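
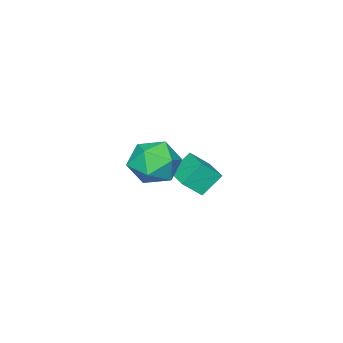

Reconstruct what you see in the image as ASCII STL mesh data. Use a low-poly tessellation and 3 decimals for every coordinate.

solid 
facet normal 0.037 -0.272 0.962
outer loop
vertex 1.555 -0.135 2.446
vertex 2.07 -1.204 2.124
vertex 2.779 -0.23 2.372
endloop
endfacet
facet normal 0.088 0.437 0.895
outer loop
vertex 1.555 -0.135 2.446
vertex 2.779 -0.23 2.372
vertex 2.213 0.772 1.939
endloop
endfacet
facet normal -0.494 0.669 0.555
outer loop
vertex 1.555 -0.135 2.446
vertex 2.213 0.772 1.939
vertex 1.154 0.418 1.423
endloop
endfacet
facet normal -0.905 0.104 0.411
outer loop
vertex 1.555 -0.135 2.446
vertex 1.154 0.418 1.423
vertex 1.065 -0.803 1.537
endloop
endfacet
facet normal -0.577 -0.478 0.662
outer loop
vertex 1.555 -0.135 2.446
vertex 1.065 -0.803 1.537
vertex 2.07 -1.204 2.124
endloop
endfacet
facet normal 0.655 0.580 0.485
outer loop
vertex 2.213 0.772 1.939
vertex 2.779 -0.23 2.372
vertex 3.135 0.263 1.303
endloop
endfacet
facet normal 0.572 -0.567 0.592
outer loop
vertex 2.779 -0.23 2.372
vertex 2.07 -1.204 2.124
vertex 3.046 -0.958 1.417
endloop
endfacet
facet normal -0.422 -0.900 0.108
outer loop
vertex 2.07 -1.204 2.124
vertex 1.065 -0.803 1.537
vertex 1.987 -1.312 0.901
endloop
endfacet
facet normal -0.954 0.042 -0.298
outer loop
vertex 1.065 -0.803 1.537
vertex 1.154 0.418 1.423
vertex 1.421 -0.31 0.468
endloop
endfacet
facet normal -0.288 0.955 -0.065
outer loop
vertex 1.154 0.418 1.423
vertex 2.213 0.772 1.939
vertex 2.13 0.664 0.716
endloop
endfacet
facet normal 0.905 -0.104 -0.411
outer loop
vertex 2.645 -0.405 0.394
vertex 3.135 0.263 1.303
vertex 3.046 -0.958 1.417
endloop
endfacet
facet normal 0.494 -0.669 -0.555
outer loop
vertex 2.645 -0.405 0.394
vertex 3.046 -0.958 1.417
vertex 1.987 -1.312 0.901
endloop
endfacet
facet normal -0.088 -0.437 -0.895
outer loop
vertex 2.645 -0.405 0.394
vertex 1.987 -1.312 0.901
vertex 1.421 -0.31 0.468
endloop
endfacet
facet normal -0.037 0.272 -0.962
outer loop
vertex 2.645 -0.405 0.394
vertex 1.421 -0.31 0.468
vertex 2.13 0.664 0.716
endloop
endfacet
facet normal 0.577 0.478 -0.662
outer loop
vertex 2.645 -0.405 0.394
vertex 2.13 0.664 0.716
vertex 3.135 0.263 1.303
endloop
endfacet
facet normal 0.954 -0.042 0.298
outer loop
vertex 3.046 -0.958 1.417
vertex 3.135 0.263 1.303
vertex 2.779 -0.23 2.372
endloop
endfacet
facet normal 0.288 -0.955 0.065
outer loop
vertex 1.987 -1.312 0.901
vertex 3.046 -0.958 1.417
vertex 2.07 -1.204 2.124
endloop
endfacet
facet normal -0.655 -0.580 -0.485
outer loop
vertex 1.421 -0.31 0.468
vertex 1.987 -1.312 0.901
vertex 1.065 -0.803 1.537
endloop
endfacet
facet normal -0.572 0.567 -0.592
outer loop
vertex 2.13 0.664 0.716
vertex 1.421 -0.31 0.468
vertex 1.154 0.418 1.423
endloop
endfacet
facet normal 0.422 0.900 -0.108
outer loop
vertex 3.135 0.263 1.303
vertex 2.13 0.664 0.716
vertex 2.213 0.772 1.939
endloop
endfacet
facet normal -0.516 -0.853 -0.081
outer loop
vertex -2.359 -3.208 -2.179
vertex -3.215 -2.785 -1.169
vertex -3.097 -2.681 -3.025
endloop
endfacet
facet normal 0.616 -0.304 -0.727
outer loop
vertex -2.245 -1.275 -2.891
vertex -2.359 -3.208 -2.179
vertex -3.097 -2.681 -3.025
endloop
endfacet
facet normal -0.516 -0.853 -0.081
outer loop
vertex -3.097 -2.681 -3.025
vertex -3.215 -2.785 -1.169
vertex -3.953 -2.258 -2.015
endloop
endfacet
facet normal -0.595 0.425 -0.682
outer loop
vertex -3.953 -2.258 -2.015
vertex -2.245 -1.275 -2.891
vertex -3.097 -2.681 -3.025
endloop
endfacet
facet normal 0.595 -0.425 0.682
outer loop
vertex -2.359 -3.208 -2.179
vertex -2.363 -1.379 -1.035
vertex -3.215 -2.785 -1.169
endloop
endfacet
facet normal 0.616 -0.304 -0.727
outer loop
vertex -1.507 -1.802 -2.045
vertex -2.359 -3.208 -2.179
vertex -2.245 -1.275 -2.891
endloop
endfacet
facet normal 0.595 -0.425 0.682
outer loop
vertex -1.507 -1.802 -2.045
vertex -2.363 -1.379 -1.035
vertex -2.359 -3.208 -2.179
endloop
endfacet
facet normal -0.616 0.304 0.727
outer loop
vertex -3.215 -2.785 -1.169
vertex -2.363 -1.379 -1.035
vertex -3.953 -2.258 -2.015
endloop
endfacet
facet normal -0.595 0.425 -0.682
outer loop
vertex -3.101 -0.852 -1.881
vertex -2.245 -1.275 -2.891
vertex -3.953 -2.258 -2.015
endloop
endfacet
facet normal -0.616 0.304 0.727
outer loop
vertex -3.953 -2.258 -2.015
vertex -2.363 -1.379 -1.035
vertex -3.101 -0.852 -1.881
endloop
endfacet
facet normal 0.516 0.853 0.081
outer loop
vertex -3.101 -0.852 -1.881
vertex -1.507 -1.802 -2.045
vertex -2.245 -1.275 -2.891
endloop
endfacet
facet normal 0.516 0.853 0.081
outer loop
vertex -2.363 -1.379 -1.035
vertex -1.507 -1.802 -2.045
vertex -3.101 -0.852 -1.881
endloop
endfacet

endsolid


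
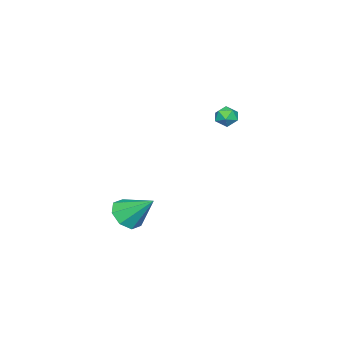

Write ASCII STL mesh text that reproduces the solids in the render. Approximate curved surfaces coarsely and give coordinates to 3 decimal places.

solid 
facet normal 0.074 -0.058 0.996
outer loop
vertex -3.329 2.094 3.912
vertex -3.713 1.503 3.906
vertex -3.011 1.468 3.852
endloop
endfacet
facet normal 0.647 0.260 0.716
outer loop
vertex -3.329 2.094 3.912
vertex -3.011 1.468 3.852
vertex -2.796 2.012 3.46
endloop
endfacet
facet normal 0.428 0.832 0.353
outer loop
vertex -3.329 2.094 3.912
vertex -2.796 2.012 3.46
vertex -3.364 2.384 3.271
endloop
endfacet
facet normal -0.283 0.868 0.408
outer loop
vertex -3.329 2.094 3.912
vertex -3.364 2.384 3.271
vertex -3.931 2.069 3.547
endloop
endfacet
facet normal -0.501 0.318 0.805
outer loop
vertex -3.329 2.094 3.912
vertex -3.931 2.069 3.547
vertex -3.713 1.503 3.906
endloop
endfacet
facet normal 0.948 -0.192 0.254
outer loop
vertex -2.796 2.012 3.46
vertex -3.011 1.468 3.852
vertex -2.849 1.371 3.173
endloop
endfacet
facet normal 0.019 -0.709 0.705
outer loop
vertex -3.011 1.468 3.852
vertex -3.713 1.503 3.906
vertex -3.416 1.056 3.449
endloop
endfacet
facet normal -0.913 -0.101 0.395
outer loop
vertex -3.713 1.503 3.906
vertex -3.931 2.069 3.547
vertex -3.984 1.428 3.26
endloop
endfacet
facet normal -0.560 0.791 -0.247
outer loop
vertex -3.931 2.069 3.547
vertex -3.364 2.384 3.271
vertex -3.769 1.972 2.868
endloop
endfacet
facet normal 0.592 0.734 -0.333
outer loop
vertex -3.364 2.384 3.271
vertex -2.796 2.012 3.46
vertex -3.067 1.937 2.814
endloop
endfacet
facet normal 0.283 -0.868 -0.408
outer loop
vertex -3.451 1.346 2.808
vertex -2.849 1.371 3.173
vertex -3.416 1.056 3.449
endloop
endfacet
facet normal -0.428 -0.832 -0.353
outer loop
vertex -3.451 1.346 2.808
vertex -3.416 1.056 3.449
vertex -3.984 1.428 3.26
endloop
endfacet
facet normal -0.647 -0.260 -0.716
outer loop
vertex -3.451 1.346 2.808
vertex -3.984 1.428 3.26
vertex -3.769 1.972 2.868
endloop
endfacet
facet normal -0.074 0.058 -0.996
outer loop
vertex -3.451 1.346 2.808
vertex -3.769 1.972 2.868
vertex -3.067 1.937 2.814
endloop
endfacet
facet normal 0.501 -0.318 -0.805
outer loop
vertex -3.451 1.346 2.808
vertex -3.067 1.937 2.814
vertex -2.849 1.371 3.173
endloop
endfacet
facet normal 0.560 -0.791 0.247
outer loop
vertex -3.416 1.056 3.449
vertex -2.849 1.371 3.173
vertex -3.011 1.468 3.852
endloop
endfacet
facet normal -0.592 -0.734 0.333
outer loop
vertex -3.984 1.428 3.26
vertex -3.416 1.056 3.449
vertex -3.713 1.503 3.906
endloop
endfacet
facet normal -0.948 0.192 -0.254
outer loop
vertex -3.769 1.972 2.868
vertex -3.984 1.428 3.26
vertex -3.931 2.069 3.547
endloop
endfacet
facet normal -0.019 0.709 -0.705
outer loop
vertex -3.067 1.937 2.814
vertex -3.769 1.972 2.868
vertex -3.364 2.384 3.271
endloop
endfacet
facet normal 0.913 0.101 -0.395
outer loop
vertex -2.849 1.371 3.173
vertex -3.067 1.937 2.814
vertex -2.796 2.012 3.46
endloop
endfacet
facet normal 0.035 -0.746 -0.665
outer loop
vertex 3.802 0.612 -1.648
vertex 3.285 0.029 -1.022
vertex 3.046 0.669 -1.752
endloop
endfacet
facet normal 0.121 0.917 -0.381
outer loop
vertex 3.802 0.612 -1.648
vertex 3.046 0.669 -1.752
vertex 3.215 1.491 0.282
endloop
endfacet
facet normal 0.035 -0.746 -0.665
outer loop
vertex 3.046 0.669 -1.752
vertex 3.285 0.029 -1.022
vertex 2.43 0.351 -1.428
endloop
endfacet
facet normal -0.551 0.789 -0.273
outer loop
vertex 3.046 0.669 -1.752
vertex 2.43 0.351 -1.428
vertex 3.215 1.491 0.282
endloop
endfacet
facet normal 0.035 -0.746 -0.665
outer loop
vertex 2.43 0.351 -1.428
vertex 3.285 0.029 -1.022
vertex 2.314 -0.156 -0.866
endloop
endfacet
facet normal -0.909 0.385 0.160
outer loop
vertex 2.43 0.351 -1.428
vertex 2.314 -0.156 -0.866
vertex 3.215 1.491 0.282
endloop
endfacet
facet normal 0.035 -0.746 -0.665
outer loop
vertex 2.314 -0.156 -0.866
vertex 3.285 0.029 -1.022
vertex 2.768 -0.554 -0.395
endloop
endfacet
facet normal -0.743 -0.058 0.667
outer loop
vertex 2.314 -0.156 -0.866
vertex 2.768 -0.554 -0.395
vertex 3.215 1.491 0.282
endloop
endfacet
facet normal 0.035 -0.746 -0.665
outer loop
vertex 2.768 -0.554 -0.395
vertex 3.285 0.029 -1.022
vertex 3.524 -0.611 -0.291
endloop
endfacet
facet normal -0.152 -0.281 0.948
outer loop
vertex 2.768 -0.554 -0.395
vertex 3.524 -0.611 -0.291
vertex 3.215 1.491 0.282
endloop
endfacet
facet normal 0.035 -0.746 -0.665
outer loop
vertex 3.524 -0.611 -0.291
vertex 3.285 0.029 -1.022
vertex 4.14 -0.293 -0.615
endloop
endfacet
facet normal 0.521 -0.152 0.840
outer loop
vertex 3.524 -0.611 -0.291
vertex 4.14 -0.293 -0.615
vertex 3.215 1.491 0.282
endloop
endfacet
facet normal 0.036 -0.746 -0.665
outer loop
vertex 4.14 -0.293 -0.615
vertex 3.285 0.029 -1.022
vertex 4.255 0.214 -1.177
endloop
endfacet
facet normal 0.879 0.251 0.406
outer loop
vertex 4.14 -0.293 -0.615
vertex 4.255 0.214 -1.177
vertex 3.215 1.491 0.282
endloop
endfacet
facet normal 0.036 -0.746 -0.665
outer loop
vertex 4.255 0.214 -1.177
vertex 3.285 0.029 -1.022
vertex 3.802 0.612 -1.648
endloop
endfacet
facet normal 0.713 0.694 -0.099
outer loop
vertex 4.255 0.214 -1.177
vertex 3.802 0.612 -1.648
vertex 3.215 1.491 0.282
endloop
endfacet

endsolid


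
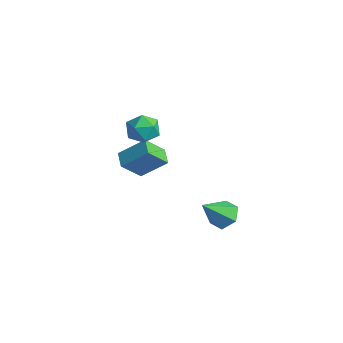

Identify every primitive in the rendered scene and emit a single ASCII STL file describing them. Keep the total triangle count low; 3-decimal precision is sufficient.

solid 
facet normal -0.001 0.707 -0.707
outer loop
vertex 1.183 3.252 -2.941
vertex 0.699 3.711 -2.481
vertex 1.504 3.778 -2.415
endloop
endfacet
facet normal 0.849 -0.528 0.010
outer loop
vertex 1.183 3.252 -2.941
vertex 1.504 3.778 -2.415
vertex 0.701 2.509 -1.279
endloop
endfacet
facet normal -0.001 0.707 -0.707
outer loop
vertex 1.504 3.778 -2.415
vertex 0.699 3.711 -2.481
vertex 1.02 4.237 -1.955
endloop
endfacet
facet normal 0.742 0.121 0.660
outer loop
vertex 1.504 3.778 -2.415
vertex 1.02 4.237 -1.955
vertex 0.701 2.509 -1.279
endloop
endfacet
facet normal -0.000 0.707 -0.707
outer loop
vertex 1.02 4.237 -1.955
vertex 0.699 3.711 -2.481
vertex 0.215 4.17 -2.022
endloop
endfacet
facet normal -0.108 0.379 0.919
outer loop
vertex 1.02 4.237 -1.955
vertex 0.215 4.17 -2.022
vertex 0.701 2.509 -1.279
endloop
endfacet
facet normal 0.000 0.707 -0.707
outer loop
vertex 0.215 4.17 -2.022
vertex 0.699 3.711 -2.481
vertex -0.105 3.644 -2.548
endloop
endfacet
facet normal -0.849 -0.012 0.528
outer loop
vertex 0.215 4.17 -2.022
vertex -0.105 3.644 -2.548
vertex 0.701 2.509 -1.279
endloop
endfacet
facet normal 0.000 0.707 -0.707
outer loop
vertex -0.105 3.644 -2.548
vertex 0.699 3.711 -2.481
vertex 0.379 3.185 -3.007
endloop
endfacet
facet normal -0.741 -0.661 -0.120
outer loop
vertex -0.105 3.644 -2.548
vertex 0.379 3.185 -3.007
vertex 0.701 2.509 -1.279
endloop
endfacet
facet normal -0.001 0.707 -0.707
outer loop
vertex 0.379 3.185 -3.007
vertex 0.699 3.711 -2.481
vertex 1.183 3.252 -2.941
endloop
endfacet
facet normal 0.108 -0.919 -0.380
outer loop
vertex 0.379 3.185 -3.007
vertex 1.183 3.252 -2.941
vertex 0.701 2.509 -1.279
endloop
endfacet
facet normal -0.489 -0.607 -0.627
outer loop
vertex -1.963 0.03 0.701
vertex -2.729 0.368 0.971
vertex -1.885 1.017 -0.316
endloop
endfacet
facet normal 0.870 -0.385 -0.307
outer loop
vertex -1.131 1.952 0.649
vertex -1.963 0.03 0.701
vertex -1.885 1.017 -0.316
endloop
endfacet
facet normal -0.489 -0.606 -0.627
outer loop
vertex -1.885 1.017 -0.316
vertex -2.729 0.368 0.971
vertex -2.651 1.356 -0.046
endloop
endfacet
facet normal 0.055 0.695 -0.717
outer loop
vertex -2.651 1.356 -0.046
vertex -1.131 1.952 0.649
vertex -1.885 1.017 -0.316
endloop
endfacet
facet normal -0.054 -0.696 0.716
outer loop
vertex -1.963 0.03 0.701
vertex -1.975 1.303 1.936
vertex -2.729 0.368 0.971
endloop
endfacet
facet normal 0.870 -0.385 -0.307
outer loop
vertex -1.209 0.964 1.666
vertex -1.963 0.03 0.701
vertex -1.131 1.952 0.649
endloop
endfacet
facet normal -0.055 -0.696 0.716
outer loop
vertex -1.209 0.964 1.666
vertex -1.975 1.303 1.936
vertex -1.963 0.03 0.701
endloop
endfacet
facet normal -0.870 0.385 0.307
outer loop
vertex -2.729 0.368 0.971
vertex -1.975 1.303 1.936
vertex -2.651 1.356 -0.046
endloop
endfacet
facet normal 0.055 0.696 -0.716
outer loop
vertex -1.897 2.29 0.919
vertex -1.131 1.952 0.649
vertex -2.651 1.356 -0.046
endloop
endfacet
facet normal -0.870 0.385 0.307
outer loop
vertex -2.651 1.356 -0.046
vertex -1.975 1.303 1.936
vertex -1.897 2.29 0.919
endloop
endfacet
facet normal 0.489 0.607 0.627
outer loop
vertex -1.897 2.29 0.919
vertex -1.209 0.964 1.666
vertex -1.131 1.952 0.649
endloop
endfacet
facet normal 0.489 0.607 0.626
outer loop
vertex -1.975 1.303 1.936
vertex -1.209 0.964 1.666
vertex -1.897 2.29 0.919
endloop
endfacet
facet normal 0.286 0.493 0.822
outer loop
vertex -0.934 1.281 3.872
vertex -1.098 0.6 4.338
vertex -0.332 0.709 4.006
endloop
endfacet
facet normal 0.638 0.729 0.247
outer loop
vertex -0.934 1.281 3.872
vertex -0.332 0.709 4.006
vertex -0.426 1.05 3.243
endloop
endfacet
facet normal 0.158 0.961 -0.226
outer loop
vertex -0.934 1.281 3.872
vertex -0.426 1.05 3.243
vertex -1.249 1.152 3.103
endloop
endfacet
facet normal -0.491 0.870 0.055
outer loop
vertex -0.934 1.281 3.872
vertex -1.249 1.152 3.103
vertex -1.664 0.875 3.78
endloop
endfacet
facet normal -0.411 0.580 0.703
outer loop
vertex -0.934 1.281 3.872
vertex -1.664 0.875 3.78
vertex -1.098 0.6 4.338
endloop
endfacet
facet normal 0.984 0.175 -0.043
outer loop
vertex -0.426 1.05 3.243
vertex -0.332 0.709 4.006
vertex -0.276 0.225 3.32
endloop
endfacet
facet normal 0.414 -0.206 0.887
outer loop
vertex -0.332 0.709 4.006
vertex -1.098 0.6 4.338
vertex -0.691 -0.052 3.997
endloop
endfacet
facet normal -0.716 -0.065 0.695
outer loop
vertex -1.098 0.6 4.338
vertex -1.664 0.875 3.78
vertex -1.514 0.05 3.857
endloop
endfacet
facet normal -0.845 0.403 -0.353
outer loop
vertex -1.664 0.875 3.78
vertex -1.249 1.152 3.103
vertex -1.608 0.391 3.094
endloop
endfacet
facet normal 0.206 0.551 -0.808
outer loop
vertex -1.249 1.152 3.103
vertex -0.426 1.05 3.243
vertex -0.842 0.5 2.762
endloop
endfacet
facet normal 0.491 -0.870 -0.055
outer loop
vertex -1.006 -0.181 3.228
vertex -0.276 0.225 3.32
vertex -0.691 -0.052 3.997
endloop
endfacet
facet normal -0.158 -0.961 0.226
outer loop
vertex -1.006 -0.181 3.228
vertex -0.691 -0.052 3.997
vertex -1.514 0.05 3.857
endloop
endfacet
facet normal -0.638 -0.729 -0.247
outer loop
vertex -1.006 -0.181 3.228
vertex -1.514 0.05 3.857
vertex -1.608 0.391 3.094
endloop
endfacet
facet normal -0.286 -0.493 -0.822
outer loop
vertex -1.006 -0.181 3.228
vertex -1.608 0.391 3.094
vertex -0.842 0.5 2.762
endloop
endfacet
facet normal 0.411 -0.580 -0.703
outer loop
vertex -1.006 -0.181 3.228
vertex -0.842 0.5 2.762
vertex -0.276 0.225 3.32
endloop
endfacet
facet normal 0.845 -0.403 0.353
outer loop
vertex -0.691 -0.052 3.997
vertex -0.276 0.225 3.32
vertex -0.332 0.709 4.006
endloop
endfacet
facet normal -0.206 -0.551 0.808
outer loop
vertex -1.514 0.05 3.857
vertex -0.691 -0.052 3.997
vertex -1.098 0.6 4.338
endloop
endfacet
facet normal -0.984 -0.175 0.043
outer loop
vertex -1.608 0.391 3.094
vertex -1.514 0.05 3.857
vertex -1.664 0.875 3.78
endloop
endfacet
facet normal -0.414 0.206 -0.887
outer loop
vertex -0.842 0.5 2.762
vertex -1.608 0.391 3.094
vertex -1.249 1.152 3.103
endloop
endfacet
facet normal 0.716 0.065 -0.695
outer loop
vertex -0.276 0.225 3.32
vertex -0.842 0.5 2.762
vertex -0.426 1.05 3.243
endloop
endfacet

endsolid


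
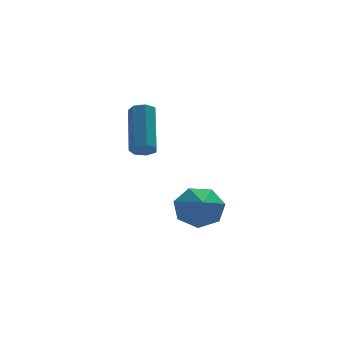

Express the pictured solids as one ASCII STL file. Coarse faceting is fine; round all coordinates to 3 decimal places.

solid 
facet normal -0.156 -0.732 -0.663
outer loop
vertex -2.062 2.452 2.229
vertex -2.489 2.696 2.06
vertex -2.0 2.745 1.891
endloop
endfacet
facet normal 0.978 -0.208 -0.001
outer loop
vertex -2.062 2.452 2.229
vertex -2.0 2.745 1.891
vertex -1.724 4.041 3.668
endloop
endfacet
facet normal 0.978 -0.208 -0.001
outer loop
vertex -1.724 4.041 3.668
vertex -2.0 2.745 1.891
vertex -1.662 4.334 3.33
endloop
endfacet
facet normal 0.156 0.732 0.663
outer loop
vertex -1.724 4.041 3.668
vertex -1.662 4.334 3.33
vertex -2.151 4.284 3.5
endloop
endfacet
facet normal -0.156 -0.731 -0.664
outer loop
vertex -2.0 2.745 1.891
vertex -2.489 2.696 2.06
vertex -2.306 3.001 1.681
endloop
endfacet
facet normal 0.718 0.377 -0.585
outer loop
vertex -2.0 2.745 1.891
vertex -2.306 3.001 1.681
vertex -1.662 4.334 3.33
endloop
endfacet
facet normal 0.717 0.378 -0.586
outer loop
vertex -1.662 4.334 3.33
vertex -2.306 3.001 1.681
vertex -1.968 4.589 3.12
endloop
endfacet
facet normal 0.156 0.732 0.663
outer loop
vertex -1.662 4.334 3.33
vertex -1.968 4.589 3.12
vertex -2.151 4.284 3.5
endloop
endfacet
facet normal -0.155 -0.732 -0.664
outer loop
vertex -2.306 3.001 1.681
vertex -2.489 2.696 2.06
vertex -2.75 3.027 1.756
endloop
endfacet
facet normal -0.083 0.679 -0.730
outer loop
vertex -2.306 3.001 1.681
vertex -2.75 3.027 1.756
vertex -1.968 4.589 3.12
endloop
endfacet
facet normal -0.085 0.679 -0.729
outer loop
vertex -1.968 4.589 3.12
vertex -2.75 3.027 1.756
vertex -2.412 4.615 3.196
endloop
endfacet
facet normal 0.156 0.732 0.663
outer loop
vertex -1.968 4.589 3.12
vertex -2.412 4.615 3.196
vertex -2.151 4.284 3.5
endloop
endfacet
facet normal -0.157 -0.732 -0.663
outer loop
vertex -2.75 3.027 1.756
vertex -2.489 2.696 2.06
vertex -2.998 2.804 2.061
endloop
endfacet
facet normal -0.821 0.469 -0.325
outer loop
vertex -2.75 3.027 1.756
vertex -2.998 2.804 2.061
vertex -2.412 4.615 3.196
endloop
endfacet
facet normal -0.821 0.469 -0.325
outer loop
vertex -2.412 4.615 3.196
vertex -2.998 2.804 2.061
vertex -2.66 4.392 3.5
endloop
endfacet
facet normal 0.155 0.732 0.664
outer loop
vertex -2.412 4.615 3.196
vertex -2.66 4.392 3.5
vertex -2.151 4.284 3.5
endloop
endfacet
facet normal -0.156 -0.731 -0.664
outer loop
vertex -2.998 2.804 2.061
vertex -2.489 2.696 2.06
vertex -2.862 2.499 2.365
endloop
endfacet
facet normal -0.941 -0.095 0.326
outer loop
vertex -2.998 2.804 2.061
vertex -2.862 2.499 2.365
vertex -2.66 4.392 3.5
endloop
endfacet
facet normal -0.941 -0.095 0.326
outer loop
vertex -2.66 4.392 3.5
vertex -2.862 2.499 2.365
vertex -2.524 4.088 3.804
endloop
endfacet
facet normal 0.155 0.732 0.663
outer loop
vertex -2.66 4.392 3.5
vertex -2.524 4.088 3.804
vertex -2.151 4.284 3.5
endloop
endfacet
facet normal -0.155 -0.733 -0.663
outer loop
vertex -2.862 2.499 2.365
vertex -2.489 2.696 2.06
vertex -2.445 2.343 2.44
endloop
endfacet
facet normal -0.351 -0.587 0.730
outer loop
vertex -2.862 2.499 2.365
vertex -2.445 2.343 2.44
vertex -2.524 4.088 3.804
endloop
endfacet
facet normal -0.352 -0.586 0.730
outer loop
vertex -2.524 4.088 3.804
vertex -2.445 2.343 2.44
vertex -2.107 3.931 3.879
endloop
endfacet
facet normal 0.156 0.732 0.663
outer loop
vertex -2.524 4.088 3.804
vertex -2.107 3.931 3.879
vertex -2.151 4.284 3.5
endloop
endfacet
facet normal -0.156 -0.733 -0.662
outer loop
vertex -2.445 2.343 2.44
vertex -2.489 2.696 2.06
vertex -2.062 2.452 2.229
endloop
endfacet
facet normal 0.503 -0.637 0.584
outer loop
vertex -2.445 2.343 2.44
vertex -2.062 2.452 2.229
vertex -2.107 3.931 3.879
endloop
endfacet
facet normal 0.504 -0.636 0.584
outer loop
vertex -2.107 3.931 3.879
vertex -2.062 2.452 2.229
vertex -1.724 4.041 3.668
endloop
endfacet
facet normal 0.155 0.732 0.664
outer loop
vertex -2.107 3.931 3.879
vertex -1.724 4.041 3.668
vertex -2.151 4.284 3.5
endloop
endfacet
facet normal 0.112 0.840 -0.530
outer loop
vertex 0.494 3.206 -2.015
vertex -0.153 3.666 -1.423
vertex 0.83 3.595 -1.327
endloop
endfacet
facet normal 0.704 -0.708 0.056
outer loop
vertex 0.494 3.206 -2.015
vertex 0.83 3.595 -1.327
vertex -0.307 2.514 -0.697
endloop
endfacet
facet normal 0.112 0.840 -0.530
outer loop
vertex 0.83 3.595 -1.327
vertex -0.153 3.666 -1.423
vertex 0.426 4.038 -0.711
endloop
endfacet
facet normal 0.672 -0.317 0.669
outer loop
vertex 0.83 3.595 -1.327
vertex 0.426 4.038 -0.711
vertex -0.307 2.514 -0.697
endloop
endfacet
facet normal 0.112 0.840 -0.530
outer loop
vertex 0.426 4.038 -0.711
vertex -0.153 3.666 -1.423
vertex -0.414 4.2 -0.632
endloop
endfacet
facet normal 0.087 -0.033 0.996
outer loop
vertex 0.426 4.038 -0.711
vertex -0.414 4.2 -0.632
vertex -0.307 2.514 -0.697
endloop
endfacet
facet normal 0.112 0.840 -0.530
outer loop
vertex -0.414 4.2 -0.632
vertex -0.153 3.666 -1.423
vertex -1.058 3.96 -1.148
endloop
endfacet
facet normal -0.608 -0.069 0.791
outer loop
vertex -0.414 4.2 -0.632
vertex -1.058 3.96 -1.148
vertex -0.307 2.514 -0.697
endloop
endfacet
facet normal 0.112 0.840 -0.530
outer loop
vertex -1.058 3.96 -1.148
vertex -0.153 3.666 -1.423
vertex -1.02 3.498 -1.872
endloop
endfacet
facet normal -0.893 -0.399 0.208
outer loop
vertex -1.058 3.96 -1.148
vertex -1.02 3.498 -1.872
vertex -0.307 2.514 -0.697
endloop
endfacet
facet normal 0.112 0.841 -0.530
outer loop
vertex -1.02 3.498 -1.872
vertex -0.153 3.666 -1.423
vertex -0.33 3.163 -2.258
endloop
endfacet
facet normal -0.551 -0.773 -0.313
outer loop
vertex -1.02 3.498 -1.872
vertex -0.33 3.163 -2.258
vertex -0.307 2.514 -0.697
endloop
endfacet
facet normal 0.112 0.840 -0.530
outer loop
vertex -0.33 3.163 -2.258
vertex -0.153 3.666 -1.423
vertex 0.494 3.206 -2.015
endloop
endfacet
facet normal 0.160 -0.911 -0.381
outer loop
vertex -0.33 3.163 -2.258
vertex 0.494 3.206 -2.015
vertex -0.307 2.514 -0.697
endloop
endfacet

endsolid


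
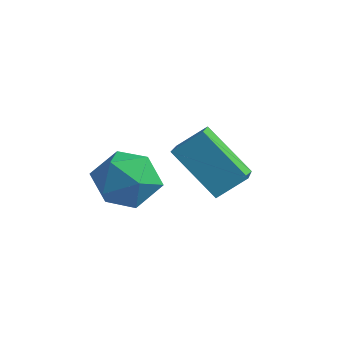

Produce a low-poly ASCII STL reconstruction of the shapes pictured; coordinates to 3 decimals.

solid 
facet normal -0.155 0.129 0.979
outer loop
vertex -1.143 -2.48 -1.957
vertex -0.548 -3.519 -1.726
vertex 0.062 -2.463 -1.769
endloop
endfacet
facet normal -0.111 0.757 0.643
outer loop
vertex -1.143 -2.48 -1.957
vertex 0.062 -2.463 -1.769
vertex -0.426 -1.782 -2.655
endloop
endfacet
facet normal -0.617 0.774 0.140
outer loop
vertex -1.143 -2.48 -1.957
vertex -0.426 -1.782 -2.655
vertex -1.337 -2.417 -3.16
endloop
endfacet
facet normal -0.974 0.157 0.165
outer loop
vertex -1.143 -2.48 -1.957
vertex -1.337 -2.417 -3.16
vertex -1.412 -3.49 -2.585
endloop
endfacet
facet normal -0.688 -0.242 0.684
outer loop
vertex -1.143 -2.48 -1.957
vertex -1.412 -3.49 -2.585
vertex -0.548 -3.519 -1.726
endloop
endfacet
facet normal 0.524 0.790 0.318
outer loop
vertex -0.426 -1.782 -2.655
vertex 0.062 -2.463 -1.769
vertex 0.612 -2.39 -2.855
endloop
endfacet
facet normal 0.452 -0.226 0.863
outer loop
vertex 0.062 -2.463 -1.769
vertex -0.548 -3.519 -1.726
vertex 0.537 -3.463 -2.28
endloop
endfacet
facet normal -0.410 -0.827 0.385
outer loop
vertex -0.548 -3.519 -1.726
vertex -1.412 -3.49 -2.585
vertex -0.374 -4.098 -2.785
endloop
endfacet
facet normal -0.872 -0.182 -0.454
outer loop
vertex -1.412 -3.49 -2.585
vertex -1.337 -2.417 -3.16
vertex -0.862 -3.417 -3.671
endloop
endfacet
facet normal -0.295 0.817 -0.495
outer loop
vertex -1.337 -2.417 -3.16
vertex -0.426 -1.782 -2.655
vertex -0.252 -2.361 -3.714
endloop
endfacet
facet normal 0.974 -0.157 -0.165
outer loop
vertex 0.343 -3.4 -3.483
vertex 0.612 -2.39 -2.855
vertex 0.537 -3.463 -2.28
endloop
endfacet
facet normal 0.617 -0.774 -0.140
outer loop
vertex 0.343 -3.4 -3.483
vertex 0.537 -3.463 -2.28
vertex -0.374 -4.098 -2.785
endloop
endfacet
facet normal 0.111 -0.757 -0.643
outer loop
vertex 0.343 -3.4 -3.483
vertex -0.374 -4.098 -2.785
vertex -0.862 -3.417 -3.671
endloop
endfacet
facet normal 0.155 -0.129 -0.979
outer loop
vertex 0.343 -3.4 -3.483
vertex -0.862 -3.417 -3.671
vertex -0.252 -2.361 -3.714
endloop
endfacet
facet normal 0.688 0.242 -0.684
outer loop
vertex 0.343 -3.4 -3.483
vertex -0.252 -2.361 -3.714
vertex 0.612 -2.39 -2.855
endloop
endfacet
facet normal 0.872 0.182 0.454
outer loop
vertex 0.537 -3.463 -2.28
vertex 0.612 -2.39 -2.855
vertex 0.062 -2.463 -1.769
endloop
endfacet
facet normal 0.295 -0.817 0.495
outer loop
vertex -0.374 -4.098 -2.785
vertex 0.537 -3.463 -2.28
vertex -0.548 -3.519 -1.726
endloop
endfacet
facet normal -0.524 -0.790 -0.318
outer loop
vertex -0.862 -3.417 -3.671
vertex -0.374 -4.098 -2.785
vertex -1.412 -3.49 -2.585
endloop
endfacet
facet normal -0.452 0.226 -0.863
outer loop
vertex -0.252 -2.361 -3.714
vertex -0.862 -3.417 -3.671
vertex -1.337 -2.417 -3.16
endloop
endfacet
facet normal 0.410 0.827 -0.385
outer loop
vertex 0.612 -2.39 -2.855
vertex -0.252 -2.361 -3.714
vertex -0.426 -1.782 -2.655
endloop
endfacet
facet normal -0.487 0.771 -0.412
outer loop
vertex 0.566 -1.692 -1.45
vertex 1.176 -0.921 -0.728
vertex 2.12 -1.514 -2.954
endloop
endfacet
facet normal -0.501 -0.632 -0.592
outer loop
vertex 3.044 -2.979 -2.172
vertex 0.566 -1.692 -1.45
vertex 2.12 -1.514 -2.954
endloop
endfacet
facet normal -0.487 0.771 -0.412
outer loop
vertex 2.12 -1.514 -2.954
vertex 1.176 -0.921 -0.728
vertex 2.73 -0.743 -2.232
endloop
endfacet
facet normal 0.716 0.082 -0.693
outer loop
vertex 2.73 -0.743 -2.232
vertex 3.044 -2.979 -2.172
vertex 2.12 -1.514 -2.954
endloop
endfacet
facet normal -0.716 -0.082 0.693
outer loop
vertex 0.566 -1.692 -1.45
vertex 2.1 -2.386 0.054
vertex 1.176 -0.921 -0.728
endloop
endfacet
facet normal -0.501 -0.632 -0.592
outer loop
vertex 1.49 -3.157 -0.668
vertex 0.566 -1.692 -1.45
vertex 3.044 -2.979 -2.172
endloop
endfacet
facet normal -0.716 -0.082 0.693
outer loop
vertex 1.49 -3.157 -0.668
vertex 2.1 -2.386 0.054
vertex 0.566 -1.692 -1.45
endloop
endfacet
facet normal 0.501 0.632 0.592
outer loop
vertex 1.176 -0.921 -0.728
vertex 2.1 -2.386 0.054
vertex 2.73 -0.743 -2.232
endloop
endfacet
facet normal 0.716 0.082 -0.693
outer loop
vertex 3.654 -2.208 -1.45
vertex 3.044 -2.979 -2.172
vertex 2.73 -0.743 -2.232
endloop
endfacet
facet normal 0.501 0.632 0.592
outer loop
vertex 2.73 -0.743 -2.232
vertex 2.1 -2.386 0.054
vertex 3.654 -2.208 -1.45
endloop
endfacet
facet normal 0.487 -0.771 0.412
outer loop
vertex 3.654 -2.208 -1.45
vertex 1.49 -3.157 -0.668
vertex 3.044 -2.979 -2.172
endloop
endfacet
facet normal 0.487 -0.771 0.412
outer loop
vertex 2.1 -2.386 0.054
vertex 1.49 -3.157 -0.668
vertex 3.654 -2.208 -1.45
endloop
endfacet

endsolid


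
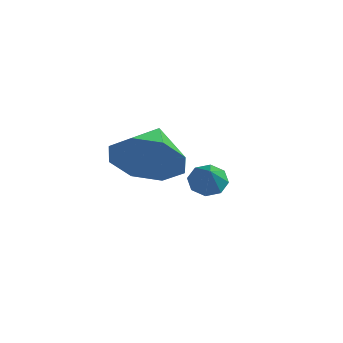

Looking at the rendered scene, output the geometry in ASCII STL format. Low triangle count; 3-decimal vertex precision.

solid 
facet normal -0.712 0.328 -0.621
outer loop
vertex 2.297 0.479 -1.408
vertex 2.022 0.007 -1.342
vertex 2.025 0.494 -1.088
endloop
endfacet
facet normal 0.528 0.741 0.414
outer loop
vertex 2.297 0.479 -1.408
vertex 2.025 0.494 -1.088
vertex 2.878 -0.387 -0.598
endloop
endfacet
facet normal -0.713 0.328 -0.620
outer loop
vertex 2.025 0.494 -1.088
vertex 2.022 0.007 -1.342
vertex 1.752 0.225 -0.916
endloop
endfacet
facet normal 0.036 0.512 0.858
outer loop
vertex 2.025 0.494 -1.088
vertex 1.752 0.225 -0.916
vertex 2.878 -0.387 -0.598
endloop
endfacet
facet normal -0.713 0.328 -0.620
outer loop
vertex 1.752 0.225 -0.916
vertex 2.022 0.007 -1.342
vertex 1.637 -0.173 -0.994
endloop
endfacet
facet normal -0.317 -0.093 0.944
outer loop
vertex 1.752 0.225 -0.916
vertex 1.637 -0.173 -0.994
vertex 2.878 -0.387 -0.598
endloop
endfacet
facet normal -0.713 0.329 -0.619
outer loop
vertex 1.637 -0.173 -0.994
vertex 2.022 0.007 -1.342
vertex 1.747 -0.465 -1.276
endloop
endfacet
facet normal -0.321 -0.718 0.618
outer loop
vertex 1.637 -0.173 -0.994
vertex 1.747 -0.465 -1.276
vertex 2.878 -0.387 -0.598
endloop
endfacet
facet normal -0.712 0.328 -0.620
outer loop
vertex 1.747 -0.465 -1.276
vertex 2.022 0.007 -1.342
vertex 2.019 -0.481 -1.597
endloop
endfacet
facet normal 0.026 -0.997 0.072
outer loop
vertex 1.747 -0.465 -1.276
vertex 2.019 -0.481 -1.597
vertex 2.878 -0.387 -0.598
endloop
endfacet
facet normal -0.712 0.329 -0.621
outer loop
vertex 2.019 -0.481 -1.597
vertex 2.022 0.007 -1.342
vertex 2.293 -0.211 -1.768
endloop
endfacet
facet normal 0.521 -0.767 -0.376
outer loop
vertex 2.019 -0.481 -1.597
vertex 2.293 -0.211 -1.768
vertex 2.878 -0.387 -0.598
endloop
endfacet
facet normal -0.712 0.328 -0.621
outer loop
vertex 2.293 -0.211 -1.768
vertex 2.022 0.007 -1.342
vertex 2.408 0.186 -1.69
endloop
endfacet
facet normal 0.873 -0.162 -0.461
outer loop
vertex 2.293 -0.211 -1.768
vertex 2.408 0.186 -1.69
vertex 2.878 -0.387 -0.598
endloop
endfacet
facet normal -0.712 0.328 -0.621
outer loop
vertex 2.408 0.186 -1.69
vertex 2.022 0.007 -1.342
vertex 2.297 0.479 -1.408
endloop
endfacet
facet normal 0.877 0.462 -0.135
outer loop
vertex 2.408 0.186 -1.69
vertex 2.297 0.479 -1.408
vertex 2.878 -0.387 -0.598
endloop
endfacet
facet normal 0.666 -0.586 -0.462
outer loop
vertex 4.941 -2.757 1.619
vertex 4.296 -2.874 0.838
vertex 5.038 -2.213 1.068
endloop
endfacet
facet normal 0.208 0.677 0.705
outer loop
vertex 4.941 -2.757 1.619
vertex 5.038 -2.213 1.068
vertex 3.424 -2.106 1.442
endloop
endfacet
facet normal 0.665 -0.586 -0.462
outer loop
vertex 5.038 -2.213 1.068
vertex 4.296 -2.874 0.838
vertex 4.7 -2.056 0.382
endloop
endfacet
facet normal 0.105 0.979 0.172
outer loop
vertex 5.038 -2.213 1.068
vertex 4.7 -2.056 0.382
vertex 3.424 -2.106 1.442
endloop
endfacet
facet normal 0.666 -0.586 -0.461
outer loop
vertex 4.7 -2.056 0.382
vertex 4.296 -2.874 0.838
vertex 4.126 -2.379 -0.037
endloop
endfacet
facet normal -0.289 0.908 -0.305
outer loop
vertex 4.7 -2.056 0.382
vertex 4.126 -2.379 -0.037
vertex 3.424 -2.106 1.442
endloop
endfacet
facet normal 0.666 -0.587 -0.461
outer loop
vertex 4.126 -2.379 -0.037
vertex 4.296 -2.874 0.838
vertex 3.651 -2.991 0.056
endloop
endfacet
facet normal -0.739 0.506 -0.444
outer loop
vertex 4.126 -2.379 -0.037
vertex 3.651 -2.991 0.056
vertex 3.424 -2.106 1.442
endloop
endfacet
facet normal 0.666 -0.587 -0.461
outer loop
vertex 3.651 -2.991 0.056
vertex 4.296 -2.874 0.838
vertex 3.554 -3.535 0.608
endloop
endfacet
facet normal -0.986 0.007 -0.166
outer loop
vertex 3.651 -2.991 0.056
vertex 3.554 -3.535 0.608
vertex 3.424 -2.106 1.442
endloop
endfacet
facet normal 0.665 -0.586 -0.462
outer loop
vertex 3.554 -3.535 0.608
vertex 4.296 -2.874 0.838
vertex 3.892 -3.692 1.294
endloop
endfacet
facet normal -0.882 -0.295 0.367
outer loop
vertex 3.554 -3.535 0.608
vertex 3.892 -3.692 1.294
vertex 3.424 -2.106 1.442
endloop
endfacet
facet normal 0.666 -0.586 -0.461
outer loop
vertex 3.892 -3.692 1.294
vertex 4.296 -2.874 0.838
vertex 4.466 -3.369 1.713
endloop
endfacet
facet normal -0.490 -0.223 0.843
outer loop
vertex 3.892 -3.692 1.294
vertex 4.466 -3.369 1.713
vertex 3.424 -2.106 1.442
endloop
endfacet
facet normal 0.665 -0.587 -0.461
outer loop
vertex 4.466 -3.369 1.713
vertex 4.296 -2.874 0.838
vertex 4.941 -2.757 1.619
endloop
endfacet
facet normal -0.037 0.180 0.983
outer loop
vertex 4.466 -3.369 1.713
vertex 4.941 -2.757 1.619
vertex 3.424 -2.106 1.442
endloop
endfacet

endsolid


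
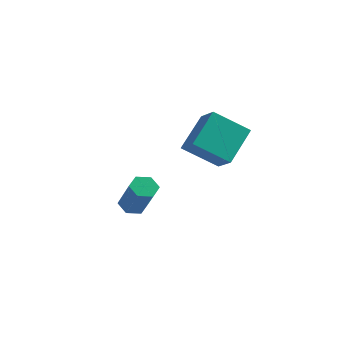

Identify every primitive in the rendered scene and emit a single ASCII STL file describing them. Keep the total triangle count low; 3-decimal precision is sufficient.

solid 
facet normal -0.720 -0.400 0.567
outer loop
vertex 1.342 -2.072 5.363
vertex 0.437 -1.422 4.674
vertex 1.194 -3.682 4.039
endloop
endfacet
facet normal 0.691 -0.496 0.526
outer loop
vertex 2.603 -2.898 2.926
vertex 1.342 -2.072 5.363
vertex 1.194 -3.682 4.039
endloop
endfacet
facet normal -0.719 -0.400 0.568
outer loop
vertex 1.194 -3.682 4.039
vertex 0.437 -1.422 4.674
vertex 0.288 -3.033 3.35
endloop
endfacet
facet normal -0.071 -0.771 -0.633
outer loop
vertex 0.288 -3.033 3.35
vertex 2.603 -2.898 2.926
vertex 1.194 -3.682 4.039
endloop
endfacet
facet normal 0.071 0.771 0.633
outer loop
vertex 1.342 -2.072 5.363
vertex 1.846 -0.638 3.561
vertex 0.437 -1.422 4.674
endloop
endfacet
facet normal 0.691 -0.496 0.526
outer loop
vertex 2.752 -1.287 4.25
vertex 1.342 -2.072 5.363
vertex 2.603 -2.898 2.926
endloop
endfacet
facet normal 0.071 0.771 0.633
outer loop
vertex 2.752 -1.287 4.25
vertex 1.846 -0.638 3.561
vertex 1.342 -2.072 5.363
endloop
endfacet
facet normal -0.691 0.496 -0.526
outer loop
vertex 0.437 -1.422 4.674
vertex 1.846 -0.638 3.561
vertex 0.288 -3.033 3.35
endloop
endfacet
facet normal -0.071 -0.770 -0.633
outer loop
vertex 1.698 -2.248 2.237
vertex 2.603 -2.898 2.926
vertex 0.288 -3.033 3.35
endloop
endfacet
facet normal -0.691 0.496 -0.526
outer loop
vertex 0.288 -3.033 3.35
vertex 1.846 -0.638 3.561
vertex 1.698 -2.248 2.237
endloop
endfacet
facet normal 0.720 0.400 -0.568
outer loop
vertex 1.698 -2.248 2.237
vertex 2.752 -1.287 4.25
vertex 2.603 -2.898 2.926
endloop
endfacet
facet normal 0.719 0.401 -0.568
outer loop
vertex 1.846 -0.638 3.561
vertex 2.752 -1.287 4.25
vertex 1.698 -2.248 2.237
endloop
endfacet
facet normal -0.492 0.387 -0.780
outer loop
vertex -2.502 -1.538 -1.934
vertex -3.032 -1.361 -1.512
vertex -2.506 -0.913 -1.621
endloop
endfacet
facet normal 0.870 0.225 -0.438
outer loop
vertex -2.502 -1.538 -1.934
vertex -2.506 -0.913 -1.621
vertex -1.439 -2.376 -0.251
endloop
endfacet
facet normal 0.870 0.224 -0.439
outer loop
vertex -1.439 -2.376 -0.251
vertex -2.506 -0.913 -1.621
vertex -1.442 -1.75 0.063
endloop
endfacet
facet normal 0.493 -0.388 0.779
outer loop
vertex -1.439 -2.376 -0.251
vertex -1.442 -1.75 0.063
vertex -1.968 -2.199 0.172
endloop
endfacet
facet normal -0.492 0.388 -0.779
outer loop
vertex -2.506 -0.913 -1.621
vertex -3.032 -1.361 -1.512
vertex -3.035 -0.735 -1.198
endloop
endfacet
facet normal 0.432 0.886 0.167
outer loop
vertex -2.506 -0.913 -1.621
vertex -3.035 -0.735 -1.198
vertex -1.442 -1.75 0.063
endloop
endfacet
facet normal 0.431 0.886 0.169
outer loop
vertex -1.442 -1.75 0.063
vertex -3.035 -0.735 -1.198
vertex -1.971 -1.573 0.485
endloop
endfacet
facet normal 0.492 -0.387 0.780
outer loop
vertex -1.442 -1.75 0.063
vertex -1.971 -1.573 0.485
vertex -1.968 -2.199 0.172
endloop
endfacet
facet normal -0.493 0.388 -0.779
outer loop
vertex -3.035 -0.735 -1.198
vertex -3.032 -1.361 -1.512
vertex -3.561 -1.184 -1.089
endloop
endfacet
facet normal -0.439 0.662 0.607
outer loop
vertex -3.035 -0.735 -1.198
vertex -3.561 -1.184 -1.089
vertex -1.971 -1.573 0.485
endloop
endfacet
facet normal -0.439 0.662 0.607
outer loop
vertex -1.971 -1.573 0.485
vertex -3.561 -1.184 -1.089
vertex -2.498 -2.022 0.594
endloop
endfacet
facet normal 0.492 -0.388 0.780
outer loop
vertex -1.971 -1.573 0.485
vertex -2.498 -2.022 0.594
vertex -1.968 -2.199 0.172
endloop
endfacet
facet normal -0.493 0.388 -0.779
outer loop
vertex -3.561 -1.184 -1.089
vertex -3.032 -1.361 -1.512
vertex -3.558 -1.81 -1.403
endloop
endfacet
facet normal -0.870 -0.224 0.438
outer loop
vertex -3.561 -1.184 -1.089
vertex -3.558 -1.81 -1.403
vertex -2.498 -2.022 0.594
endloop
endfacet
facet normal -0.870 -0.225 0.438
outer loop
vertex -2.498 -2.022 0.594
vertex -3.558 -1.81 -1.403
vertex -2.494 -2.647 0.281
endloop
endfacet
facet normal 0.492 -0.387 0.780
outer loop
vertex -2.498 -2.022 0.594
vertex -2.494 -2.647 0.281
vertex -1.968 -2.199 0.172
endloop
endfacet
facet normal -0.492 0.387 -0.780
outer loop
vertex -3.558 -1.81 -1.403
vertex -3.032 -1.361 -1.512
vertex -3.029 -1.987 -1.825
endloop
endfacet
facet normal -0.431 -0.887 -0.168
outer loop
vertex -3.558 -1.81 -1.403
vertex -3.029 -1.987 -1.825
vertex -2.494 -2.647 0.281
endloop
endfacet
facet normal -0.432 -0.886 -0.168
outer loop
vertex -2.494 -2.647 0.281
vertex -3.029 -1.987 -1.825
vertex -1.965 -2.825 -0.142
endloop
endfacet
facet normal 0.492 -0.388 0.779
outer loop
vertex -2.494 -2.647 0.281
vertex -1.965 -2.825 -0.142
vertex -1.968 -2.199 0.172
endloop
endfacet
facet normal -0.492 0.388 -0.780
outer loop
vertex -3.029 -1.987 -1.825
vertex -3.032 -1.361 -1.512
vertex -2.502 -1.538 -1.934
endloop
endfacet
facet normal 0.439 -0.662 -0.607
outer loop
vertex -3.029 -1.987 -1.825
vertex -2.502 -1.538 -1.934
vertex -1.965 -2.825 -0.142
endloop
endfacet
facet normal 0.439 -0.662 -0.607
outer loop
vertex -1.965 -2.825 -0.142
vertex -2.502 -1.538 -1.934
vertex -1.439 -2.376 -0.251
endloop
endfacet
facet normal 0.493 -0.388 0.779
outer loop
vertex -1.965 -2.825 -0.142
vertex -1.439 -2.376 -0.251
vertex -1.968 -2.199 0.172
endloop
endfacet

endsolid


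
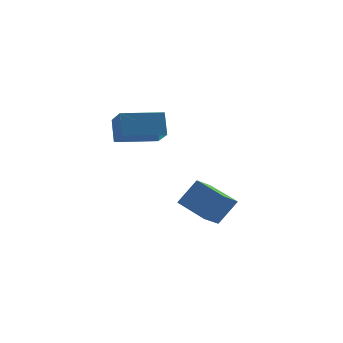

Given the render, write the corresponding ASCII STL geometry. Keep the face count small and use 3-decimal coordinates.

solid 
facet normal -0.612 0.733 0.297
outer loop
vertex 2.384 0.482 -0.521
vertex 3.073 1.318 -1.163
vertex 1.522 0.257 -1.74
endloop
endfacet
facet normal -0.547 -0.664 0.510
outer loop
vertex 2.587 -1.018 -2.257
vertex 2.384 0.482 -0.521
vertex 1.522 0.257 -1.74
endloop
endfacet
facet normal -0.612 0.733 0.297
outer loop
vertex 1.522 0.257 -1.74
vertex 3.073 1.318 -1.163
vertex 2.211 1.093 -2.382
endloop
endfacet
facet normal -0.571 -0.149 -0.807
outer loop
vertex 2.211 1.093 -2.382
vertex 2.587 -1.018 -2.257
vertex 1.522 0.257 -1.74
endloop
endfacet
facet normal 0.571 0.149 0.807
outer loop
vertex 2.384 0.482 -0.521
vertex 4.138 0.043 -1.68
vertex 3.073 1.318 -1.163
endloop
endfacet
facet normal -0.547 -0.664 0.510
outer loop
vertex 3.449 -0.793 -1.038
vertex 2.384 0.482 -0.521
vertex 2.587 -1.018 -2.257
endloop
endfacet
facet normal 0.571 0.149 0.807
outer loop
vertex 3.449 -0.793 -1.038
vertex 4.138 0.043 -1.68
vertex 2.384 0.482 -0.521
endloop
endfacet
facet normal 0.547 0.664 -0.510
outer loop
vertex 3.073 1.318 -1.163
vertex 4.138 0.043 -1.68
vertex 2.211 1.093 -2.382
endloop
endfacet
facet normal -0.571 -0.149 -0.807
outer loop
vertex 3.276 -0.182 -2.899
vertex 2.587 -1.018 -2.257
vertex 2.211 1.093 -2.382
endloop
endfacet
facet normal 0.547 0.664 -0.510
outer loop
vertex 2.211 1.093 -2.382
vertex 4.138 0.043 -1.68
vertex 3.276 -0.182 -2.899
endloop
endfacet
facet normal 0.612 -0.733 -0.297
outer loop
vertex 3.276 -0.182 -2.899
vertex 3.449 -0.793 -1.038
vertex 2.587 -1.018 -2.257
endloop
endfacet
facet normal 0.612 -0.733 -0.297
outer loop
vertex 4.138 0.043 -1.68
vertex 3.449 -0.793 -1.038
vertex 3.276 -0.182 -2.899
endloop
endfacet
facet normal -0.979 -0.193 0.059
outer loop
vertex -1.027 -1.823 4.285
vertex -1.326 -0.545 3.498
vertex -0.965 -2.467 3.215
endloop
endfacet
facet normal 0.195 -0.835 0.514
outer loop
vertex 0.926 -2.095 3.102
vertex -1.027 -1.823 4.285
vertex -0.965 -2.467 3.215
endloop
endfacet
facet normal -0.980 -0.193 0.058
outer loop
vertex -0.965 -2.467 3.215
vertex -1.326 -0.545 3.498
vertex -1.263 -1.189 2.429
endloop
endfacet
facet normal 0.050 -0.515 -0.856
outer loop
vertex -1.263 -1.189 2.429
vertex 0.926 -2.095 3.102
vertex -0.965 -2.467 3.215
endloop
endfacet
facet normal -0.050 0.515 0.856
outer loop
vertex -1.027 -1.823 4.285
vertex 0.565 -0.173 3.385
vertex -1.326 -0.545 3.498
endloop
endfacet
facet normal 0.195 -0.835 0.515
outer loop
vertex 0.863 -1.451 4.171
vertex -1.027 -1.823 4.285
vertex 0.926 -2.095 3.102
endloop
endfacet
facet normal -0.050 0.515 0.856
outer loop
vertex 0.863 -1.451 4.171
vertex 0.565 -0.173 3.385
vertex -1.027 -1.823 4.285
endloop
endfacet
facet normal -0.195 0.835 -0.515
outer loop
vertex -1.326 -0.545 3.498
vertex 0.565 -0.173 3.385
vertex -1.263 -1.189 2.429
endloop
endfacet
facet normal 0.050 -0.515 -0.856
outer loop
vertex 0.627 -0.817 2.315
vertex 0.926 -2.095 3.102
vertex -1.263 -1.189 2.429
endloop
endfacet
facet normal -0.195 0.835 -0.514
outer loop
vertex -1.263 -1.189 2.429
vertex 0.565 -0.173 3.385
vertex 0.627 -0.817 2.315
endloop
endfacet
facet normal 0.979 0.193 -0.059
outer loop
vertex 0.627 -0.817 2.315
vertex 0.863 -1.451 4.171
vertex 0.926 -2.095 3.102
endloop
endfacet
facet normal 0.980 0.192 -0.059
outer loop
vertex 0.565 -0.173 3.385
vertex 0.863 -1.451 4.171
vertex 0.627 -0.817 2.315
endloop
endfacet

endsolid


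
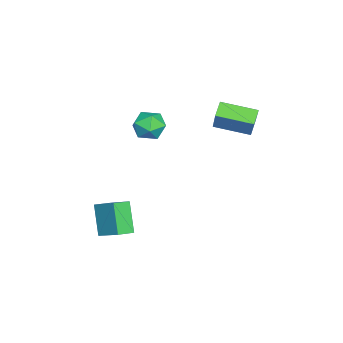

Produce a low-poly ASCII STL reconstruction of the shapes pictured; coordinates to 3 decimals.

solid 
facet normal -0.529 -0.249 0.811
outer loop
vertex 3.798 -3.122 -1.018
vertex 3.021 -2.432 -1.313
vertex 2.978 -4.446 -1.96
endloop
endfacet
facet normal 0.719 -0.639 0.273
outer loop
vertex 4.079 -3.928 -3.647
vertex 3.798 -3.122 -1.018
vertex 2.978 -4.446 -1.96
endloop
endfacet
facet normal -0.529 -0.249 0.811
outer loop
vertex 2.978 -4.446 -1.96
vertex 3.021 -2.432 -1.313
vertex 2.201 -3.756 -2.255
endloop
endfacet
facet normal -0.450 -0.728 -0.517
outer loop
vertex 2.201 -3.756 -2.255
vertex 4.079 -3.928 -3.647
vertex 2.978 -4.446 -1.96
endloop
endfacet
facet normal 0.450 0.728 0.517
outer loop
vertex 3.798 -3.122 -1.018
vertex 4.122 -1.914 -3.0
vertex 3.021 -2.432 -1.313
endloop
endfacet
facet normal 0.719 -0.639 0.273
outer loop
vertex 4.899 -2.604 -2.705
vertex 3.798 -3.122 -1.018
vertex 4.079 -3.928 -3.647
endloop
endfacet
facet normal 0.450 0.728 0.517
outer loop
vertex 4.899 -2.604 -2.705
vertex 4.122 -1.914 -3.0
vertex 3.798 -3.122 -1.018
endloop
endfacet
facet normal -0.719 0.639 -0.273
outer loop
vertex 3.021 -2.432 -1.313
vertex 4.122 -1.914 -3.0
vertex 2.201 -3.756 -2.255
endloop
endfacet
facet normal -0.450 -0.728 -0.517
outer loop
vertex 3.302 -3.238 -3.942
vertex 4.079 -3.928 -3.647
vertex 2.201 -3.756 -2.255
endloop
endfacet
facet normal -0.719 0.639 -0.273
outer loop
vertex 2.201 -3.756 -2.255
vertex 4.122 -1.914 -3.0
vertex 3.302 -3.238 -3.942
endloop
endfacet
facet normal 0.529 0.249 -0.811
outer loop
vertex 3.302 -3.238 -3.942
vertex 4.899 -2.604 -2.705
vertex 4.079 -3.928 -3.647
endloop
endfacet
facet normal 0.529 0.249 -0.811
outer loop
vertex 4.122 -1.914 -3.0
vertex 4.899 -2.604 -2.705
vertex 3.302 -3.238 -3.942
endloop
endfacet
facet normal 0.015 0.919 -0.393
outer loop
vertex -0.961 -1.828 1.197
vertex -2.023 -1.711 1.429
vertex -1.268 -1.411 2.161
endloop
endfacet
facet normal 0.651 0.750 -0.117
outer loop
vertex -0.961 -1.828 1.197
vertex -1.268 -1.411 2.161
vertex -0.447 -2.132 2.113
endloop
endfacet
facet normal 0.883 0.159 -0.442
outer loop
vertex -0.961 -1.828 1.197
vertex -0.447 -2.132 2.113
vertex -0.694 -2.877 1.352
endloop
endfacet
facet normal 0.389 -0.037 -0.920
outer loop
vertex -0.961 -1.828 1.197
vertex -0.694 -2.877 1.352
vertex -1.669 -2.617 0.929
endloop
endfacet
facet normal -0.146 0.433 -0.889
outer loop
vertex -0.961 -1.828 1.197
vertex -1.669 -2.617 0.929
vertex -2.023 -1.711 1.429
endloop
endfacet
facet normal 0.559 0.598 0.574
outer loop
vertex -0.447 -2.132 2.113
vertex -1.268 -1.411 2.161
vertex -1.191 -2.203 2.911
endloop
endfacet
facet normal -0.471 0.873 0.128
outer loop
vertex -1.268 -1.411 2.161
vertex -2.023 -1.711 1.429
vertex -2.166 -1.943 2.488
endloop
endfacet
facet normal -0.733 0.086 -0.675
outer loop
vertex -2.023 -1.711 1.429
vertex -1.669 -2.617 0.929
vertex -2.413 -2.688 1.727
endloop
endfacet
facet normal 0.135 -0.674 -0.726
outer loop
vertex -1.669 -2.617 0.929
vertex -0.694 -2.877 1.352
vertex -1.592 -3.409 1.679
endloop
endfacet
facet normal 0.933 -0.358 0.048
outer loop
vertex -0.694 -2.877 1.352
vertex -0.447 -2.132 2.113
vertex -0.837 -3.109 2.411
endloop
endfacet
facet normal -0.389 0.037 0.920
outer loop
vertex -1.899 -2.992 2.643
vertex -1.191 -2.203 2.911
vertex -2.166 -1.943 2.488
endloop
endfacet
facet normal -0.883 -0.159 0.442
outer loop
vertex -1.899 -2.992 2.643
vertex -2.166 -1.943 2.488
vertex -2.413 -2.688 1.727
endloop
endfacet
facet normal -0.651 -0.750 0.117
outer loop
vertex -1.899 -2.992 2.643
vertex -2.413 -2.688 1.727
vertex -1.592 -3.409 1.679
endloop
endfacet
facet normal -0.015 -0.919 0.393
outer loop
vertex -1.899 -2.992 2.643
vertex -1.592 -3.409 1.679
vertex -0.837 -3.109 2.411
endloop
endfacet
facet normal 0.146 -0.433 0.889
outer loop
vertex -1.899 -2.992 2.643
vertex -0.837 -3.109 2.411
vertex -1.191 -2.203 2.911
endloop
endfacet
facet normal -0.135 0.674 0.726
outer loop
vertex -2.166 -1.943 2.488
vertex -1.191 -2.203 2.911
vertex -1.268 -1.411 2.161
endloop
endfacet
facet normal -0.933 0.358 -0.048
outer loop
vertex -2.413 -2.688 1.727
vertex -2.166 -1.943 2.488
vertex -2.023 -1.711 1.429
endloop
endfacet
facet normal -0.559 -0.598 -0.574
outer loop
vertex -1.592 -3.409 1.679
vertex -2.413 -2.688 1.727
vertex -1.669 -2.617 0.929
endloop
endfacet
facet normal 0.471 -0.873 -0.128
outer loop
vertex -0.837 -3.109 2.411
vertex -1.592 -3.409 1.679
vertex -0.694 -2.877 1.352
endloop
endfacet
facet normal 0.733 -0.086 0.675
outer loop
vertex -1.191 -2.203 2.911
vertex -0.837 -3.109 2.411
vertex -0.447 -2.132 2.113
endloop
endfacet
facet normal -0.818 0.081 0.570
outer loop
vertex -0.314 1.821 5.184
vertex -0.391 3.93 4.773
vertex -1.571 1.434 3.434
endloop
endfacet
facet normal 0.036 -0.981 0.191
outer loop
vertex -0.729 1.35 2.847
vertex -0.314 1.821 5.184
vertex -1.571 1.434 3.434
endloop
endfacet
facet normal -0.818 0.081 0.570
outer loop
vertex -1.571 1.434 3.434
vertex -0.391 3.93 4.773
vertex -1.649 3.542 3.022
endloop
endfacet
facet normal -0.575 -0.177 -0.799
outer loop
vertex -1.649 3.542 3.022
vertex -0.729 1.35 2.847
vertex -1.571 1.434 3.434
endloop
endfacet
facet normal 0.575 0.177 0.799
outer loop
vertex -0.314 1.821 5.184
vertex 0.451 3.846 4.186
vertex -0.391 3.93 4.773
endloop
endfacet
facet normal 0.036 -0.981 0.191
outer loop
vertex 0.529 1.738 4.598
vertex -0.314 1.821 5.184
vertex -0.729 1.35 2.847
endloop
endfacet
facet normal 0.573 0.178 0.800
outer loop
vertex 0.529 1.738 4.598
vertex 0.451 3.846 4.186
vertex -0.314 1.821 5.184
endloop
endfacet
facet normal -0.036 0.981 -0.192
outer loop
vertex -0.391 3.93 4.773
vertex 0.451 3.846 4.186
vertex -1.649 3.542 3.022
endloop
endfacet
facet normal -0.573 -0.177 -0.800
outer loop
vertex -0.806 3.459 2.436
vertex -0.729 1.35 2.847
vertex -1.649 3.542 3.022
endloop
endfacet
facet normal -0.036 0.981 -0.191
outer loop
vertex -1.649 3.542 3.022
vertex 0.451 3.846 4.186
vertex -0.806 3.459 2.436
endloop
endfacet
facet normal 0.818 -0.081 -0.570
outer loop
vertex -0.806 3.459 2.436
vertex 0.529 1.738 4.598
vertex -0.729 1.35 2.847
endloop
endfacet
facet normal 0.818 -0.081 -0.570
outer loop
vertex 0.451 3.846 4.186
vertex 0.529 1.738 4.598
vertex -0.806 3.459 2.436
endloop
endfacet

endsolid


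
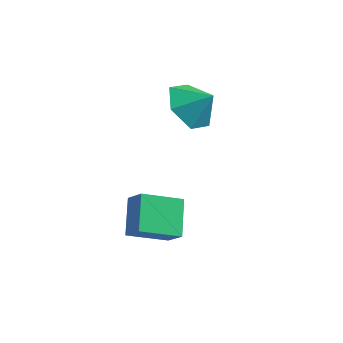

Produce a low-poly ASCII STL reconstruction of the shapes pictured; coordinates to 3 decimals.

solid 
facet normal -0.653 -0.644 0.398
outer loop
vertex -2.001 0.254 -1.787
vertex -2.651 0.494 -2.466
vertex -1.475 -0.825 -2.669
endloop
endfacet
facet normal 0.670 -0.246 0.701
outer loop
vertex -0.449 0.186 -3.294
vertex -2.001 0.254 -1.787
vertex -1.475 -0.825 -2.669
endloop
endfacet
facet normal -0.654 -0.644 0.398
outer loop
vertex -1.475 -0.825 -2.669
vertex -2.651 0.494 -2.466
vertex -2.125 -0.585 -3.349
endloop
endfacet
facet normal 0.353 -0.724 -0.593
outer loop
vertex -2.125 -0.585 -3.349
vertex -0.449 0.186 -3.294
vertex -1.475 -0.825 -2.669
endloop
endfacet
facet normal -0.352 0.724 0.593
outer loop
vertex -2.001 0.254 -1.787
vertex -1.625 1.505 -3.091
vertex -2.651 0.494 -2.466
endloop
endfacet
facet normal 0.669 -0.247 0.701
outer loop
vertex -0.975 1.265 -2.411
vertex -2.001 0.254 -1.787
vertex -0.449 0.186 -3.294
endloop
endfacet
facet normal -0.353 0.724 0.593
outer loop
vertex -0.975 1.265 -2.411
vertex -1.625 1.505 -3.091
vertex -2.001 0.254 -1.787
endloop
endfacet
facet normal -0.670 0.247 -0.700
outer loop
vertex -2.651 0.494 -2.466
vertex -1.625 1.505 -3.091
vertex -2.125 -0.585 -3.349
endloop
endfacet
facet normal 0.352 -0.724 -0.593
outer loop
vertex -1.099 0.426 -3.973
vertex -0.449 0.186 -3.294
vertex -2.125 -0.585 -3.349
endloop
endfacet
facet normal -0.669 0.247 -0.701
outer loop
vertex -2.125 -0.585 -3.349
vertex -1.625 1.505 -3.091
vertex -1.099 0.426 -3.973
endloop
endfacet
facet normal 0.653 0.644 -0.398
outer loop
vertex -1.099 0.426 -3.973
vertex -0.975 1.265 -2.411
vertex -0.449 0.186 -3.294
endloop
endfacet
facet normal 0.654 0.644 -0.398
outer loop
vertex -1.625 1.505 -3.091
vertex -0.975 1.265 -2.411
vertex -1.099 0.426 -3.973
endloop
endfacet
facet normal -0.727 -0.170 -0.665
outer loop
vertex -1.439 3.862 -0.647
vertex -2.144 3.756 0.151
vertex -1.97 4.717 -0.285
endloop
endfacet
facet normal 0.830 0.551 -0.085
outer loop
vertex -1.439 3.862 -0.647
vertex -1.97 4.717 -0.285
vertex -1.336 3.944 0.889
endloop
endfacet
facet normal -0.728 -0.170 -0.665
outer loop
vertex -1.97 4.717 -0.285
vertex -2.144 3.756 0.151
vertex -2.674 4.611 0.513
endloop
endfacet
facet normal 0.318 0.862 0.395
outer loop
vertex -1.97 4.717 -0.285
vertex -2.674 4.611 0.513
vertex -1.336 3.944 0.889
endloop
endfacet
facet normal -0.728 -0.170 -0.665
outer loop
vertex -2.674 4.611 0.513
vertex -2.144 3.756 0.151
vertex -2.848 3.65 0.949
endloop
endfacet
facet normal -0.046 0.420 0.907
outer loop
vertex -2.674 4.611 0.513
vertex -2.848 3.65 0.949
vertex -1.336 3.944 0.889
endloop
endfacet
facet normal -0.728 -0.170 -0.665
outer loop
vertex -2.848 3.65 0.949
vertex -2.144 3.756 0.151
vertex -2.318 2.794 0.587
endloop
endfacet
facet normal 0.102 -0.333 0.937
outer loop
vertex -2.848 3.65 0.949
vertex -2.318 2.794 0.587
vertex -1.336 3.944 0.889
endloop
endfacet
facet normal -0.727 -0.170 -0.665
outer loop
vertex -2.318 2.794 0.587
vertex -2.144 3.756 0.151
vertex -1.613 2.9 -0.211
endloop
endfacet
facet normal 0.614 -0.644 0.457
outer loop
vertex -2.318 2.794 0.587
vertex -1.613 2.9 -0.211
vertex -1.336 3.944 0.889
endloop
endfacet
facet normal -0.727 -0.170 -0.665
outer loop
vertex -1.613 2.9 -0.211
vertex -2.144 3.756 0.151
vertex -1.439 3.862 -0.647
endloop
endfacet
facet normal 0.978 -0.202 -0.055
outer loop
vertex -1.613 2.9 -0.211
vertex -1.439 3.862 -0.647
vertex -1.336 3.944 0.889
endloop
endfacet

endsolid


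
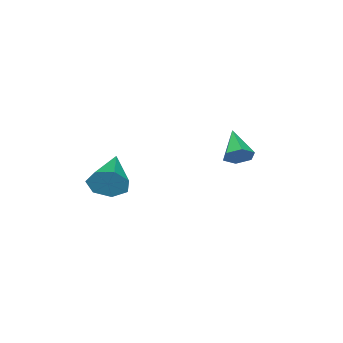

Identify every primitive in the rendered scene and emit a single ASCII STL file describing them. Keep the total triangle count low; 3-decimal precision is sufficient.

solid 
facet normal 0.622 0.572 -0.534
outer loop
vertex -0.922 2.645 -2.505
vertex -1.445 2.915 -2.825
vertex -1.217 3.194 -2.261
endloop
endfacet
facet normal 0.395 -0.188 0.899
outer loop
vertex -0.922 2.645 -2.505
vertex -1.217 3.194 -2.261
vertex -2.435 2.005 -1.975
endloop
endfacet
facet normal 0.622 0.573 -0.535
outer loop
vertex -1.217 3.194 -2.261
vertex -1.445 2.915 -2.825
vertex -1.741 3.464 -2.581
endloop
endfacet
facet normal -0.267 0.475 0.838
outer loop
vertex -1.217 3.194 -2.261
vertex -1.741 3.464 -2.581
vertex -2.435 2.005 -1.975
endloop
endfacet
facet normal 0.621 0.573 -0.535
outer loop
vertex -1.741 3.464 -2.581
vertex -1.445 2.915 -2.825
vertex -1.969 3.184 -3.145
endloop
endfacet
facet normal -0.876 0.467 0.122
outer loop
vertex -1.741 3.464 -2.581
vertex -1.969 3.184 -3.145
vertex -2.435 2.005 -1.975
endloop
endfacet
facet normal 0.621 0.573 -0.535
outer loop
vertex -1.969 3.184 -3.145
vertex -1.445 2.915 -2.825
vertex -1.674 2.635 -3.39
endloop
endfacet
facet normal -0.822 -0.204 -0.533
outer loop
vertex -1.969 3.184 -3.145
vertex -1.674 2.635 -3.39
vertex -2.435 2.005 -1.975
endloop
endfacet
facet normal 0.622 0.572 -0.535
outer loop
vertex -1.674 2.635 -3.39
vertex -1.445 2.915 -2.825
vertex -1.15 2.365 -3.07
endloop
endfacet
facet normal -0.159 -0.867 -0.472
outer loop
vertex -1.674 2.635 -3.39
vertex -1.15 2.365 -3.07
vertex -2.435 2.005 -1.975
endloop
endfacet
facet normal 0.622 0.572 -0.535
outer loop
vertex -1.15 2.365 -3.07
vertex -1.445 2.915 -2.825
vertex -0.922 2.645 -2.505
endloop
endfacet
facet normal 0.449 -0.859 0.245
outer loop
vertex -1.15 2.365 -3.07
vertex -0.922 2.645 -2.505
vertex -2.435 2.005 -1.975
endloop
endfacet
facet normal 0.864 0.405 -0.300
outer loop
vertex 4.089 -0.106 -2.245
vertex 3.693 0.215 -2.951
vertex 3.792 0.584 -2.169
endloop
endfacet
facet normal -0.021 -0.119 0.993
outer loop
vertex 4.089 -0.106 -2.245
vertex 3.792 0.584 -2.169
vertex 1.967 -0.595 -2.349
endloop
endfacet
facet normal 0.864 0.405 -0.300
outer loop
vertex 3.792 0.584 -2.169
vertex 3.693 0.215 -2.951
vertex 3.421 0.996 -2.681
endloop
endfacet
facet normal -0.418 0.535 0.734
outer loop
vertex 3.792 0.584 -2.169
vertex 3.421 0.996 -2.681
vertex 1.967 -0.595 -2.349
endloop
endfacet
facet normal 0.864 0.405 -0.300
outer loop
vertex 3.421 0.996 -2.681
vertex 3.693 0.215 -2.951
vertex 3.255 0.82 -3.396
endloop
endfacet
facet normal -0.738 0.675 0.005
outer loop
vertex 3.421 0.996 -2.681
vertex 3.255 0.82 -3.396
vertex 1.967 -0.595 -2.349
endloop
endfacet
facet normal 0.864 0.405 -0.300
outer loop
vertex 3.255 0.82 -3.396
vertex 3.693 0.215 -2.951
vertex 3.419 0.188 -3.776
endloop
endfacet
facet normal -0.739 0.196 -0.645
outer loop
vertex 3.255 0.82 -3.396
vertex 3.419 0.188 -3.776
vertex 1.967 -0.595 -2.349
endloop
endfacet
facet normal 0.863 0.405 -0.300
outer loop
vertex 3.419 0.188 -3.776
vertex 3.693 0.215 -2.951
vertex 3.79 -0.423 -3.534
endloop
endfacet
facet normal -0.421 -0.543 -0.726
outer loop
vertex 3.419 0.188 -3.776
vertex 3.79 -0.423 -3.534
vertex 1.967 -0.595 -2.349
endloop
endfacet
facet normal 0.864 0.405 -0.300
outer loop
vertex 3.79 -0.423 -3.534
vertex 3.693 0.215 -2.951
vertex 4.088 -0.554 -2.853
endloop
endfacet
facet normal -0.024 -0.984 -0.179
outer loop
vertex 3.79 -0.423 -3.534
vertex 4.088 -0.554 -2.853
vertex 1.967 -0.595 -2.349
endloop
endfacet
facet normal 0.864 0.405 -0.300
outer loop
vertex 4.088 -0.554 -2.853
vertex 3.693 0.215 -2.951
vertex 4.089 -0.106 -2.245
endloop
endfacet
facet normal 0.155 -0.795 0.586
outer loop
vertex 4.088 -0.554 -2.853
vertex 4.089 -0.106 -2.245
vertex 1.967 -0.595 -2.349
endloop
endfacet

endsolid


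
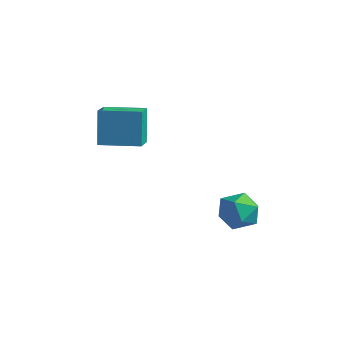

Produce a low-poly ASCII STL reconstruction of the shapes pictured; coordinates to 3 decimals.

solid 
facet normal -0.824 0.292 -0.486
outer loop
vertex 0.754 0.775 -3.25
vertex 0.206 -0.145 -2.874
vertex 0.188 0.814 -2.266
endloop
endfacet
facet normal -0.434 0.855 -0.283
outer loop
vertex 0.754 0.775 -3.25
vertex 0.188 0.814 -2.266
vertex 1.209 1.303 -2.353
endloop
endfacet
facet normal 0.214 0.791 -0.574
outer loop
vertex 0.754 0.775 -3.25
vertex 1.209 1.303 -2.353
vertex 1.858 0.647 -3.015
endloop
endfacet
facet normal 0.225 0.188 -0.956
outer loop
vertex 0.754 0.775 -3.25
vertex 1.858 0.647 -3.015
vertex 1.238 -0.249 -3.337
endloop
endfacet
facet normal -0.416 -0.120 -0.901
outer loop
vertex 0.754 0.775 -3.25
vertex 1.238 -0.249 -3.337
vertex 0.206 -0.145 -2.874
endloop
endfacet
facet normal -0.361 0.830 0.426
outer loop
vertex 1.209 1.303 -2.353
vertex 0.188 0.814 -2.266
vertex 0.942 0.709 -1.423
endloop
endfacet
facet normal -0.992 -0.081 0.099
outer loop
vertex 0.188 0.814 -2.266
vertex 0.206 -0.145 -2.874
vertex 0.322 -0.187 -1.745
endloop
endfacet
facet normal -0.333 -0.748 -0.574
outer loop
vertex 0.206 -0.145 -2.874
vertex 1.238 -0.249 -3.337
vertex 0.971 -0.843 -2.407
endloop
endfacet
facet normal 0.706 -0.250 -0.663
outer loop
vertex 1.238 -0.249 -3.337
vertex 1.858 0.647 -3.015
vertex 1.992 -0.354 -2.494
endloop
endfacet
facet normal 0.688 0.725 -0.044
outer loop
vertex 1.858 0.647 -3.015
vertex 1.209 1.303 -2.353
vertex 1.974 0.605 -1.886
endloop
endfacet
facet normal -0.225 -0.188 0.956
outer loop
vertex 1.426 -0.315 -1.51
vertex 0.942 0.709 -1.423
vertex 0.322 -0.187 -1.745
endloop
endfacet
facet normal -0.214 -0.791 0.574
outer loop
vertex 1.426 -0.315 -1.51
vertex 0.322 -0.187 -1.745
vertex 0.971 -0.843 -2.407
endloop
endfacet
facet normal 0.434 -0.855 0.283
outer loop
vertex 1.426 -0.315 -1.51
vertex 0.971 -0.843 -2.407
vertex 1.992 -0.354 -2.494
endloop
endfacet
facet normal 0.824 -0.292 0.486
outer loop
vertex 1.426 -0.315 -1.51
vertex 1.992 -0.354 -2.494
vertex 1.974 0.605 -1.886
endloop
endfacet
facet normal 0.416 0.120 0.901
outer loop
vertex 1.426 -0.315 -1.51
vertex 1.974 0.605 -1.886
vertex 0.942 0.709 -1.423
endloop
endfacet
facet normal -0.706 0.250 0.663
outer loop
vertex 0.322 -0.187 -1.745
vertex 0.942 0.709 -1.423
vertex 0.188 0.814 -2.266
endloop
endfacet
facet normal -0.688 -0.725 0.044
outer loop
vertex 0.971 -0.843 -2.407
vertex 0.322 -0.187 -1.745
vertex 0.206 -0.145 -2.874
endloop
endfacet
facet normal 0.361 -0.830 -0.426
outer loop
vertex 1.992 -0.354 -2.494
vertex 0.971 -0.843 -2.407
vertex 1.238 -0.249 -3.337
endloop
endfacet
facet normal 0.992 0.081 -0.099
outer loop
vertex 1.974 0.605 -1.886
vertex 1.992 -0.354 -2.494
vertex 1.858 0.647 -3.015
endloop
endfacet
facet normal 0.333 0.748 0.574
outer loop
vertex 0.942 0.709 -1.423
vertex 1.974 0.605 -1.886
vertex 1.209 1.303 -2.353
endloop
endfacet
facet normal -0.743 -0.668 -0.031
outer loop
vertex -2.6 -4.839 4.097
vertex -3.443 -3.887 3.784
vertex -2.242 -5.149 2.195
endloop
endfacet
facet normal 0.643 -0.727 0.240
outer loop
vertex -0.777 -3.833 2.256
vertex -2.6 -4.839 4.097
vertex -2.242 -5.149 2.195
endloop
endfacet
facet normal -0.743 -0.668 -0.031
outer loop
vertex -2.242 -5.149 2.195
vertex -3.443 -3.887 3.784
vertex -3.085 -4.197 1.882
endloop
endfacet
facet normal 0.182 -0.158 -0.971
outer loop
vertex -3.085 -4.197 1.882
vertex -0.777 -3.833 2.256
vertex -2.242 -5.149 2.195
endloop
endfacet
facet normal -0.182 0.158 0.971
outer loop
vertex -2.6 -4.839 4.097
vertex -1.978 -2.571 3.845
vertex -3.443 -3.887 3.784
endloop
endfacet
facet normal 0.643 -0.727 0.240
outer loop
vertex -1.135 -3.523 4.158
vertex -2.6 -4.839 4.097
vertex -0.777 -3.833 2.256
endloop
endfacet
facet normal -0.182 0.158 0.971
outer loop
vertex -1.135 -3.523 4.158
vertex -1.978 -2.571 3.845
vertex -2.6 -4.839 4.097
endloop
endfacet
facet normal -0.643 0.727 -0.240
outer loop
vertex -3.443 -3.887 3.784
vertex -1.978 -2.571 3.845
vertex -3.085 -4.197 1.882
endloop
endfacet
facet normal 0.182 -0.158 -0.971
outer loop
vertex -1.62 -2.881 1.943
vertex -0.777 -3.833 2.256
vertex -3.085 -4.197 1.882
endloop
endfacet
facet normal -0.643 0.727 -0.240
outer loop
vertex -3.085 -4.197 1.882
vertex -1.978 -2.571 3.845
vertex -1.62 -2.881 1.943
endloop
endfacet
facet normal 0.743 0.668 0.031
outer loop
vertex -1.62 -2.881 1.943
vertex -1.135 -3.523 4.158
vertex -0.777 -3.833 2.256
endloop
endfacet
facet normal 0.743 0.668 0.031
outer loop
vertex -1.978 -2.571 3.845
vertex -1.135 -3.523 4.158
vertex -1.62 -2.881 1.943
endloop
endfacet

endsolid


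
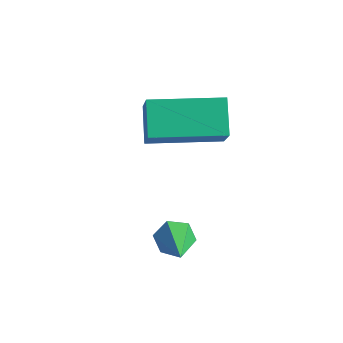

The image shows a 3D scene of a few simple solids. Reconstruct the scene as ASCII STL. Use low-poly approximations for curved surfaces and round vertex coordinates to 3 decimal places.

solid 
facet normal -0.582 0.663 -0.470
outer loop
vertex 0.517 1.405 -1.968
vertex 0.23 1.481 -1.505
vertex 0.67 1.793 -1.61
endloop
endfacet
facet normal 0.903 0.038 -0.427
outer loop
vertex 0.517 1.405 -1.968
vertex 0.67 1.793 -1.61
vertex 1.11 0.479 -0.795
endloop
endfacet
facet normal -0.582 0.663 -0.470
outer loop
vertex 0.67 1.793 -1.61
vertex 0.23 1.481 -1.505
vertex 0.383 1.869 -1.147
endloop
endfacet
facet normal 0.769 0.502 0.394
outer loop
vertex 0.67 1.793 -1.61
vertex 0.383 1.869 -1.147
vertex 1.11 0.479 -0.795
endloop
endfacet
facet normal -0.582 0.663 -0.470
outer loop
vertex 0.383 1.869 -1.147
vertex 0.23 1.481 -1.505
vertex -0.057 1.557 -1.042
endloop
endfacet
facet normal 0.042 0.266 0.963
outer loop
vertex 0.383 1.869 -1.147
vertex -0.057 1.557 -1.042
vertex 1.11 0.479 -0.795
endloop
endfacet
facet normal -0.584 0.662 -0.471
outer loop
vertex -0.057 1.557 -1.042
vertex 0.23 1.481 -1.505
vertex -0.21 1.168 -1.399
endloop
endfacet
facet normal -0.552 -0.435 0.711
outer loop
vertex -0.057 1.557 -1.042
vertex -0.21 1.168 -1.399
vertex 1.11 0.479 -0.795
endloop
endfacet
facet normal -0.584 0.662 -0.470
outer loop
vertex -0.21 1.168 -1.399
vertex 0.23 1.481 -1.505
vertex 0.077 1.092 -1.863
endloop
endfacet
facet normal -0.419 -0.901 -0.112
outer loop
vertex -0.21 1.168 -1.399
vertex 0.077 1.092 -1.863
vertex 1.11 0.479 -0.795
endloop
endfacet
facet normal -0.583 0.662 -0.470
outer loop
vertex 0.077 1.092 -1.863
vertex 0.23 1.481 -1.505
vertex 0.517 1.405 -1.968
endloop
endfacet
facet normal 0.310 -0.664 -0.681
outer loop
vertex 0.077 1.092 -1.863
vertex 0.517 1.405 -1.968
vertex 1.11 0.479 -0.795
endloop
endfacet
facet normal -0.405 0.449 -0.797
outer loop
vertex -2.087 3.38 1.019
vertex -0.538 4.658 0.951
vertex -1.541 2.683 0.349
endloop
endfacet
facet normal -0.771 -0.636 0.034
outer loop
vertex -0.962 2.042 1.489
vertex -2.087 3.38 1.019
vertex -1.541 2.683 0.349
endloop
endfacet
facet normal -0.405 0.449 -0.796
outer loop
vertex -1.541 2.683 0.349
vertex -0.538 4.658 0.951
vertex 0.008 3.962 0.281
endloop
endfacet
facet normal 0.492 -0.628 -0.603
outer loop
vertex 0.008 3.962 0.281
vertex -0.962 2.042 1.489
vertex -1.541 2.683 0.349
endloop
endfacet
facet normal -0.492 0.628 0.603
outer loop
vertex -2.087 3.38 1.019
vertex 0.041 4.017 2.091
vertex -0.538 4.658 0.951
endloop
endfacet
facet normal -0.771 -0.636 0.033
outer loop
vertex -1.508 2.738 2.159
vertex -2.087 3.38 1.019
vertex -0.962 2.042 1.489
endloop
endfacet
facet normal -0.492 0.628 0.603
outer loop
vertex -1.508 2.738 2.159
vertex 0.041 4.017 2.091
vertex -2.087 3.38 1.019
endloop
endfacet
facet normal 0.770 0.637 -0.033
outer loop
vertex -0.538 4.658 0.951
vertex 0.041 4.017 2.091
vertex 0.008 3.962 0.281
endloop
endfacet
facet normal 0.492 -0.628 -0.603
outer loop
vertex 0.587 3.32 1.421
vertex -0.962 2.042 1.489
vertex 0.008 3.962 0.281
endloop
endfacet
facet normal 0.771 0.636 -0.033
outer loop
vertex 0.008 3.962 0.281
vertex 0.041 4.017 2.091
vertex 0.587 3.32 1.421
endloop
endfacet
facet normal 0.405 -0.449 0.796
outer loop
vertex 0.587 3.32 1.421
vertex -1.508 2.738 2.159
vertex -0.962 2.042 1.489
endloop
endfacet
facet normal 0.405 -0.448 0.797
outer loop
vertex 0.041 4.017 2.091
vertex -1.508 2.738 2.159
vertex 0.587 3.32 1.421
endloop
endfacet

endsolid


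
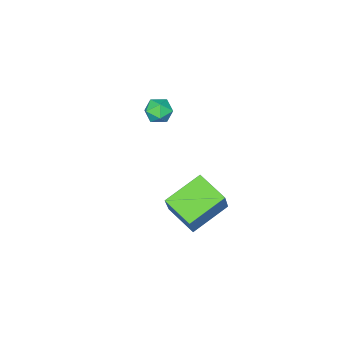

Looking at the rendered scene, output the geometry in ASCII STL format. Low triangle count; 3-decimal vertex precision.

solid 
facet normal -0.425 -0.324 -0.845
outer loop
vertex 0.233 1.876 -0.449
vertex -1.432 2.126 0.293
vertex 0.209 3.262 -0.969
endloop
endfacet
facet normal 0.905 -0.136 -0.403
outer loop
vertex 0.932 3.814 0.467
vertex 0.233 1.876 -0.449
vertex 0.209 3.262 -0.969
endloop
endfacet
facet normal -0.425 -0.324 -0.845
outer loop
vertex 0.209 3.262 -0.969
vertex -1.432 2.126 0.293
vertex -1.456 3.512 -0.227
endloop
endfacet
facet normal -0.016 0.936 -0.352
outer loop
vertex -1.456 3.512 -0.227
vertex 0.932 3.814 0.467
vertex 0.209 3.262 -0.969
endloop
endfacet
facet normal 0.016 -0.936 0.352
outer loop
vertex 0.233 1.876 -0.449
vertex -0.709 2.678 1.729
vertex -1.432 2.126 0.293
endloop
endfacet
facet normal 0.905 -0.136 -0.403
outer loop
vertex 0.956 2.428 0.987
vertex 0.233 1.876 -0.449
vertex 0.932 3.814 0.467
endloop
endfacet
facet normal 0.016 -0.936 0.352
outer loop
vertex 0.956 2.428 0.987
vertex -0.709 2.678 1.729
vertex 0.233 1.876 -0.449
endloop
endfacet
facet normal -0.905 0.136 0.403
outer loop
vertex -1.432 2.126 0.293
vertex -0.709 2.678 1.729
vertex -1.456 3.512 -0.227
endloop
endfacet
facet normal -0.016 0.936 -0.352
outer loop
vertex -0.733 4.064 1.209
vertex 0.932 3.814 0.467
vertex -1.456 3.512 -0.227
endloop
endfacet
facet normal -0.905 0.136 0.403
outer loop
vertex -1.456 3.512 -0.227
vertex -0.709 2.678 1.729
vertex -0.733 4.064 1.209
endloop
endfacet
facet normal 0.425 0.324 0.845
outer loop
vertex -0.733 4.064 1.209
vertex 0.956 2.428 0.987
vertex 0.932 3.814 0.467
endloop
endfacet
facet normal 0.425 0.324 0.845
outer loop
vertex -0.709 2.678 1.729
vertex 0.956 2.428 0.987
vertex -0.733 4.064 1.209
endloop
endfacet
facet normal 0.043 0.987 -0.158
outer loop
vertex -2.977 -1.692 0.867
vertex -3.215 -1.579 1.51
vertex -2.532 -1.627 1.395
endloop
endfacet
facet normal 0.542 0.647 -0.537
outer loop
vertex -2.977 -1.692 0.867
vertex -2.532 -1.627 1.395
vertex -2.429 -2.114 0.912
endloop
endfacet
facet normal 0.214 0.175 -0.961
outer loop
vertex -2.977 -1.692 0.867
vertex -2.429 -2.114 0.912
vertex -3.048 -2.368 0.728
endloop
endfacet
facet normal -0.488 0.225 -0.843
outer loop
vertex -2.977 -1.692 0.867
vertex -3.048 -2.368 0.728
vertex -3.533 -2.037 1.097
endloop
endfacet
facet normal -0.594 0.726 -0.347
outer loop
vertex -2.977 -1.692 0.867
vertex -3.533 -2.037 1.097
vertex -3.215 -1.579 1.51
endloop
endfacet
facet normal 0.955 0.284 -0.082
outer loop
vertex -2.429 -2.114 0.912
vertex -2.532 -1.627 1.395
vertex -2.327 -2.263 1.583
endloop
endfacet
facet normal 0.148 0.834 0.531
outer loop
vertex -2.532 -1.627 1.395
vertex -3.215 -1.579 1.51
vertex -2.812 -1.932 1.952
endloop
endfacet
facet normal -0.884 0.410 0.225
outer loop
vertex -3.215 -1.579 1.51
vertex -3.533 -2.037 1.097
vertex -3.431 -2.186 1.768
endloop
endfacet
facet normal -0.712 -0.400 -0.577
outer loop
vertex -3.533 -2.037 1.097
vertex -3.048 -2.368 0.728
vertex -3.328 -2.673 1.285
endloop
endfacet
facet normal 0.425 -0.478 -0.769
outer loop
vertex -3.048 -2.368 0.728
vertex -2.429 -2.114 0.912
vertex -2.645 -2.721 1.17
endloop
endfacet
facet normal 0.488 -0.225 0.843
outer loop
vertex -2.883 -2.608 1.813
vertex -2.327 -2.263 1.583
vertex -2.812 -1.932 1.952
endloop
endfacet
facet normal -0.214 -0.175 0.961
outer loop
vertex -2.883 -2.608 1.813
vertex -2.812 -1.932 1.952
vertex -3.431 -2.186 1.768
endloop
endfacet
facet normal -0.542 -0.647 0.537
outer loop
vertex -2.883 -2.608 1.813
vertex -3.431 -2.186 1.768
vertex -3.328 -2.673 1.285
endloop
endfacet
facet normal -0.043 -0.987 0.158
outer loop
vertex -2.883 -2.608 1.813
vertex -3.328 -2.673 1.285
vertex -2.645 -2.721 1.17
endloop
endfacet
facet normal 0.594 -0.726 0.347
outer loop
vertex -2.883 -2.608 1.813
vertex -2.645 -2.721 1.17
vertex -2.327 -2.263 1.583
endloop
endfacet
facet normal 0.712 0.400 0.577
outer loop
vertex -2.812 -1.932 1.952
vertex -2.327 -2.263 1.583
vertex -2.532 -1.627 1.395
endloop
endfacet
facet normal -0.425 0.478 0.769
outer loop
vertex -3.431 -2.186 1.768
vertex -2.812 -1.932 1.952
vertex -3.215 -1.579 1.51
endloop
endfacet
facet normal -0.955 -0.284 0.082
outer loop
vertex -3.328 -2.673 1.285
vertex -3.431 -2.186 1.768
vertex -3.533 -2.037 1.097
endloop
endfacet
facet normal -0.148 -0.834 -0.531
outer loop
vertex -2.645 -2.721 1.17
vertex -3.328 -2.673 1.285
vertex -3.048 -2.368 0.728
endloop
endfacet
facet normal 0.884 -0.410 -0.225
outer loop
vertex -2.327 -2.263 1.583
vertex -2.645 -2.721 1.17
vertex -2.429 -2.114 0.912
endloop
endfacet

endsolid
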